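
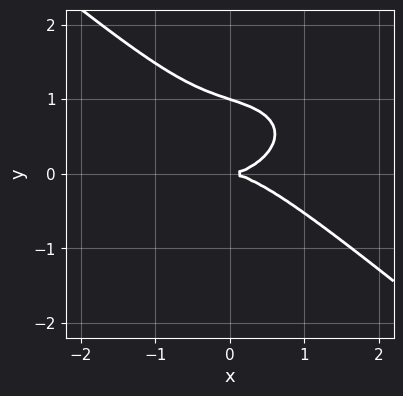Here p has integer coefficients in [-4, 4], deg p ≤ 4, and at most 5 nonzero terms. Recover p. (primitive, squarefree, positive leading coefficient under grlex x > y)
deg p = 3.
Reading off the gridlines: it meets the x-axis at x = 0 (among the integer gridlines); the y-axis gridline crossings are at y ∈ {0, 1}.
Solving for integer coefficients yields p as stated.

x^3 + x*y^2 + 3*y^3 - 3*y^2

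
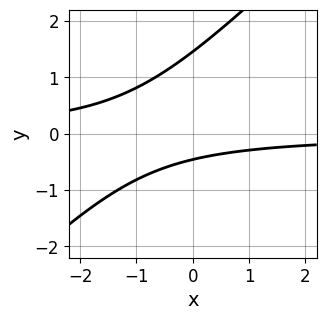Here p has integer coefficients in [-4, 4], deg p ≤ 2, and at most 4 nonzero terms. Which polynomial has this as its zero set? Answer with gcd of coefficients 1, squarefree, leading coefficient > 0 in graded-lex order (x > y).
3*x*y - 3*y^2 + 3*y + 2

First, the degree is 2 — the shape is more complex than any degree-1 curve.
Next, reading off the gridlines: it misses every integer gridline on the x-axis.
Finally, matching integer coefficients to the picture gives p.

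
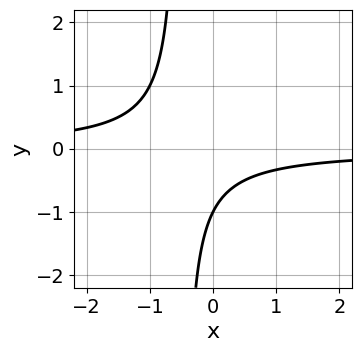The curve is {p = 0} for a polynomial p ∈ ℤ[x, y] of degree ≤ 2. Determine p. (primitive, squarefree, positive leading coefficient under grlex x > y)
(a) The degree is 2 — a generic line meets the curve in up to 2 points.
(b) Against the integer gridlines: it meets the y-axis at y = -1 (among the integer gridlines); no x-intercept at any integer in the box.
(c) Matching integer coefficients to the picture gives p.

2*x*y + y + 1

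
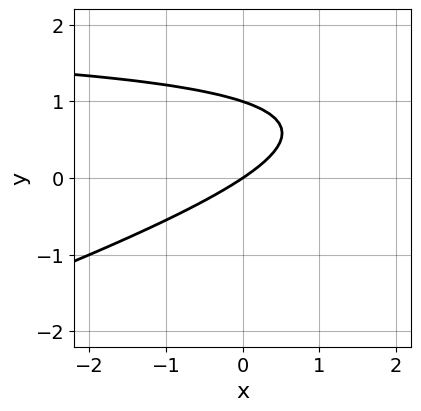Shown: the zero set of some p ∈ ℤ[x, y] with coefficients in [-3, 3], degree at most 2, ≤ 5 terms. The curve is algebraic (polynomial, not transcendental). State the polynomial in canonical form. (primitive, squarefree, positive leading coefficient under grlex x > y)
x*y - 3*y^2 - 2*x + 3*y

1. deg p = 2. No degree-1 curve has this shape.
2. Against the integer gridlines: it meets the x-axis at x = 0 (among the integer gridlines); among the integer gridlines, it crosses the y-axis at y ∈ {0, 1}.
3. Solving for integer coefficients yields p as stated.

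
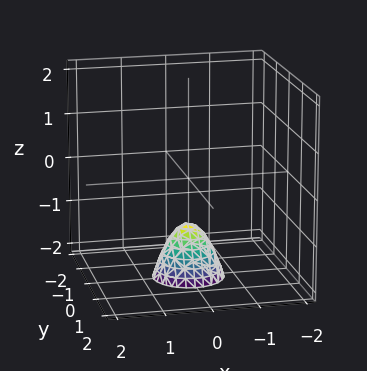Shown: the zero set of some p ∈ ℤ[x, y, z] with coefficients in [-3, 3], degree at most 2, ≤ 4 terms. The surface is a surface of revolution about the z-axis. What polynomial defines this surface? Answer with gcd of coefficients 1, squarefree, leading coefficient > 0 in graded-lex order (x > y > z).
2*x^2 + 2*y^2 + z + 1

(a) The degree is 2 — no degree-1 surface has this shape.
(b) Symmetry: the surface is invariant under rotation about z: p = q(x² + y², z).
(c) Reading off the gridlines: no x-intercept at any integer in the box; it crosses the z-axis at the gridline z = -1; a circular section at z = -2 has radius between 0 and 1.
(d) Fitting integer coefficients to these (and the overall shape) gives p.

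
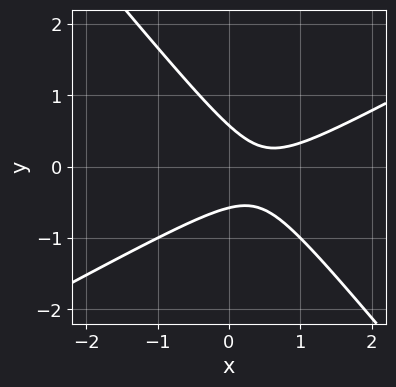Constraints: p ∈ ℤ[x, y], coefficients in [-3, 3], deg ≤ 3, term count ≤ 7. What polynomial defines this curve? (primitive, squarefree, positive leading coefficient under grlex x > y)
2*x^2 - 2*x*y - 3*y^2 - 2*x + 1

deg p = 2. A generic line meets the curve in up to 2 points.
Observable constraints: it misses every integer gridline on the x-axis.
Together with the visible shape, these determine p as stated.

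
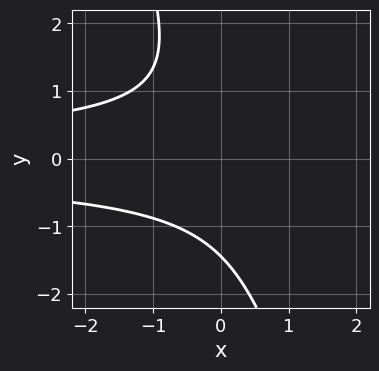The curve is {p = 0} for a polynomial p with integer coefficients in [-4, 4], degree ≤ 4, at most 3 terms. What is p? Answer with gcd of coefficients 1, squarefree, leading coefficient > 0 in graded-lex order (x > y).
3*x*y^2 + y^3 + 3

(a) deg p = 3. No degree-2 curve has this shape.
(b) Reading off the gridlines: the curve avoids every integer x-axis point in the box.
(c) Matching integer coefficients to the picture gives p.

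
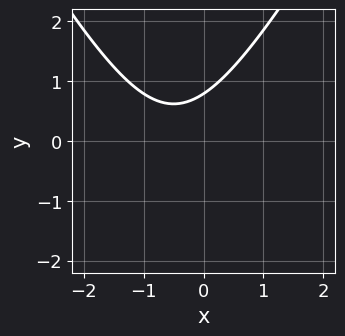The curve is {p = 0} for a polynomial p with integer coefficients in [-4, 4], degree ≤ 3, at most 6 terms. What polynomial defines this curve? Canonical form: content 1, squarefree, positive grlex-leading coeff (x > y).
First, the degree is 2 — no degree-1 curve has this shape.
Next, from the axis intercepts and sections: it misses every integer gridline on the x-axis.
Finally, fitting integer coefficients to these (and the overall shape) gives p.

3*x^2 - y^2 + 3*x - 3*y + 3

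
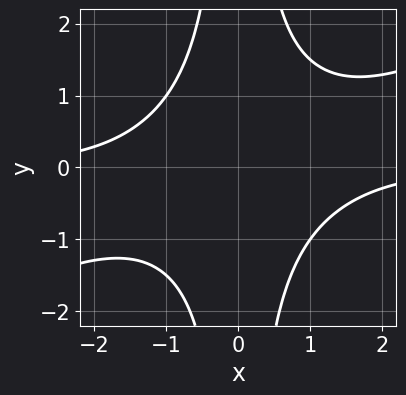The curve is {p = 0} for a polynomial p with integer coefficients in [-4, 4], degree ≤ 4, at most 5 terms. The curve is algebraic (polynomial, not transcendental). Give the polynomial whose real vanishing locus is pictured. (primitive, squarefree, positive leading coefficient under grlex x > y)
x^3*y - 2*x^2*y^2 + 3

1. deg p = 4. No degree-3 curve has this shape.
2. From the visible intercepts: the curve avoids every integer x-axis point in the box; no y-intercept at any integer in the box.
3. Assembling these constraints gives the stated polynomial.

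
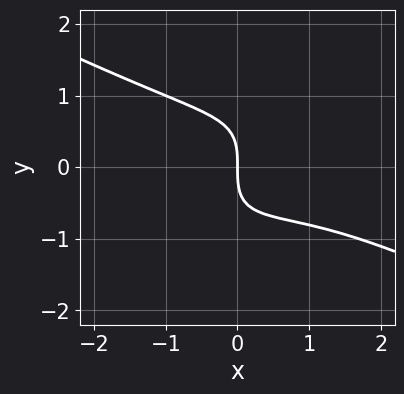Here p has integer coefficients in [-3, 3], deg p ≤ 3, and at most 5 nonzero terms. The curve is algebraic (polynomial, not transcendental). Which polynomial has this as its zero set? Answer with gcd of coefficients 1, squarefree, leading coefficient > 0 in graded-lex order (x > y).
First, degree: the shape is more complex than any degree-2 curve, so deg p = 3.
Next, observable constraints: it meets the y-axis at y = 0 (among the integer gridlines); it meets the x-axis at x = 0 (among the integer gridlines).
Finally, assembling these constraints gives the stated polynomial.

x^3 - 3*x*y^2 + 2*y^3 - x^2 + 3*x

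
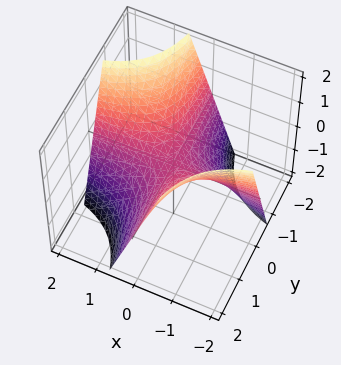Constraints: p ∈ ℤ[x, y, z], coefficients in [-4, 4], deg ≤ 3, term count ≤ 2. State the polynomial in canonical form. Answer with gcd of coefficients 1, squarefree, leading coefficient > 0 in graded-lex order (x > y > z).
3*x*y + 2*z

(a) Degree: a generic line meets the surface in up to 2 points, so deg p = 2.
(b) Observable constraints: the visible x-axis segment lies entirely on the surface; every point of the y-axis in the box is on the surface.
(c) These observations pin down the coefficients.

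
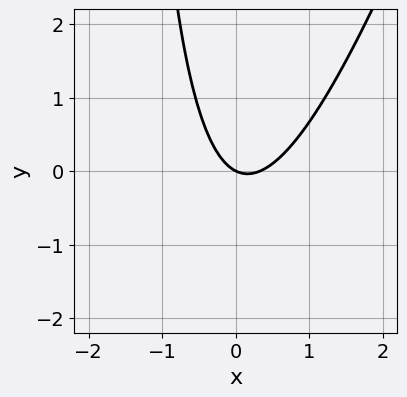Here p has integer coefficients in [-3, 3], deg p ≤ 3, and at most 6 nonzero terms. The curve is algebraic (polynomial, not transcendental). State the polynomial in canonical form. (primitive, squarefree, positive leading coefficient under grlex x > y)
Degree: a generic line meets the curve in up to 2 points, so deg p = 2.
Observable constraints: it meets the y-axis at y = 0 (among the integer gridlines); one x-axis crossing is at x = 0.
These observations pin down the coefficients.

3*x^2 - x*y - x - 2*y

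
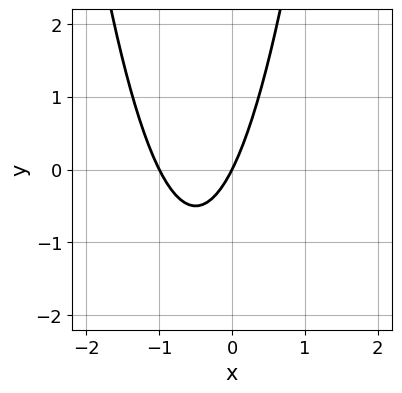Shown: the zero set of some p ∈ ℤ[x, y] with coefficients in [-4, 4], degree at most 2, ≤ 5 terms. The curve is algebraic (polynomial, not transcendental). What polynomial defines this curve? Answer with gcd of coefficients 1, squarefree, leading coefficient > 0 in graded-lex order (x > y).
2*x^2 + 2*x - y

First, the degree is 2 — the shape is more complex than any degree-1 curve.
Next, checking where it meets the axes: among the integer gridlines, it crosses the x-axis at x ∈ {-1, 0}; it crosses the y-axis at the gridline y = 0.
Finally, putting this together gives p.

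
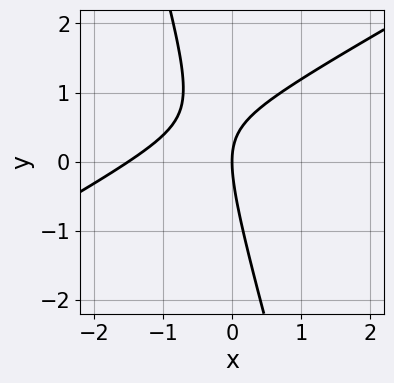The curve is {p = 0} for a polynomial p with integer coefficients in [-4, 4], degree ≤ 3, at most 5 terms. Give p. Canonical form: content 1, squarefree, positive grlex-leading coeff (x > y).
2*x^2 - 3*x*y - y^2 + 3*x

(a) deg p = 2. No degree-1 curve has this shape.
(b) Checking where it meets the axes: one x-axis crossing is at x = 0; it crosses the y-axis at the gridline y = 0.
(c) The integer polynomial consistent with all of this is the stated p.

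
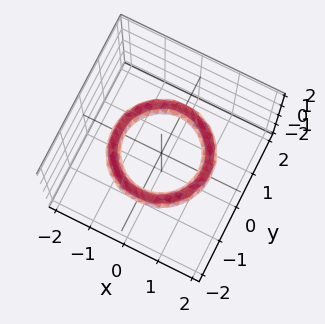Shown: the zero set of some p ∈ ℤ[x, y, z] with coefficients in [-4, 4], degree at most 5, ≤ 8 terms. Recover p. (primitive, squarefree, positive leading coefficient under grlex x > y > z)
(a) deg p = 4.
(b) Symmetries: every cross-section ⟂ z is a circle, so x, y appear only via x² + y².
(c) Reading off the gridlines: the x-axis gridline crossings are at x ∈ {-1, 1}; the surface avoids every integer z-axis point in the box; among the integer gridlines, it crosses the y-axis at y ∈ {-1, 1}; a circular section at z = 0 has radius exactly 1.
(d) Matching integer coefficients to the picture gives p.

x^4 + 2*x^2*y^2 + y^4 - 3*x^2 - 3*y^2 + 3*z^2 + 2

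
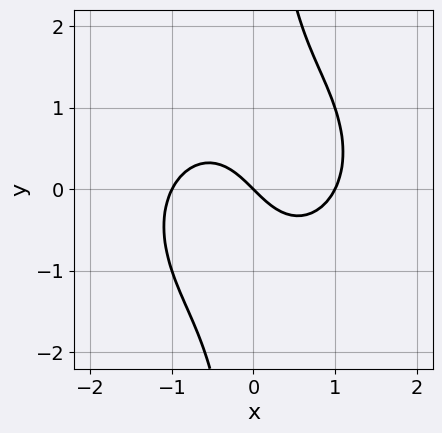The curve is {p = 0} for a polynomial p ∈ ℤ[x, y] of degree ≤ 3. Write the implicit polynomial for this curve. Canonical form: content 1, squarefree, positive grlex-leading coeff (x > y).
The degree is 3 — no degree-2 curve has this shape.
From the axis intercepts and sections: one y-axis crossing is at y = 0; the x-axis gridline crossings are at x ∈ {-1, 0, 1}.
Together with the visible shape, these determine p as stated.

x^3 + x*y^2 - x - y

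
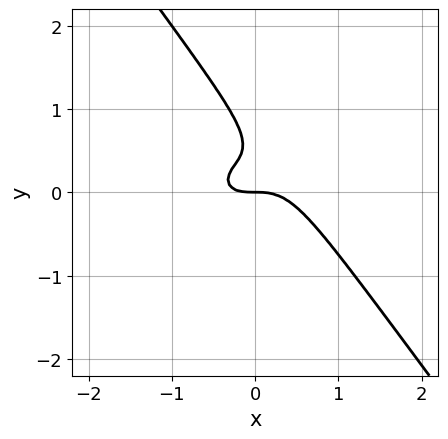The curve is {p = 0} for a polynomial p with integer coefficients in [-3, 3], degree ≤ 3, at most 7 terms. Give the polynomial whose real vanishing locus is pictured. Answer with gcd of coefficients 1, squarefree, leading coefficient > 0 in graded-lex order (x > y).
2*x^3 + 3*x*y^2 + 3*y^3 - 3*y^2 + y

The degree is 3 — the shape is more complex than any degree-2 curve.
Checking where it meets the axes: one x-axis crossing is at x = 0; it crosses the y-axis at the gridline y = 0.
Fitting integer coefficients to these (and the overall shape) gives p.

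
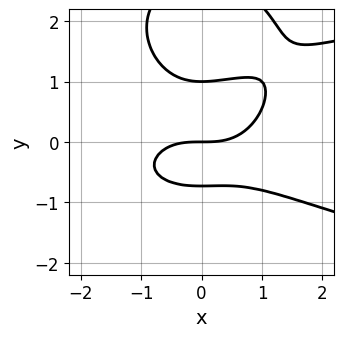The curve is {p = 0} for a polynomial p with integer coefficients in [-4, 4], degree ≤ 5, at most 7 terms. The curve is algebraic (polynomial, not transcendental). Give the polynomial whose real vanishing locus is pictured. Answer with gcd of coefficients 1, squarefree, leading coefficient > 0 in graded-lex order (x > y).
x^2*y^2 + y^4 - x^3 - 3*y^3 + 2*y

First, the degree is 4 — the shape is more complex than any degree-3 curve.
Next, against the integer gridlines: among the integer gridlines, it crosses the y-axis at y ∈ {0, 1}; it crosses the x-axis at the gridline x = 0.
Finally, the integer polynomial consistent with all of this is the stated p.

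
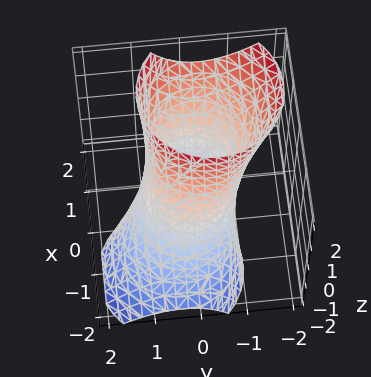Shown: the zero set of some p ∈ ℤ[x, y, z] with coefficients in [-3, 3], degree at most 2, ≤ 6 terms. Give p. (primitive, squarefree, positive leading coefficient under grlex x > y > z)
2*x^2 - 2*x*z + 2*y^2 + y*z - 2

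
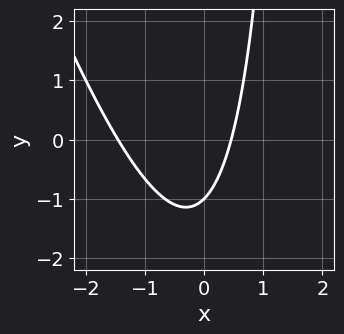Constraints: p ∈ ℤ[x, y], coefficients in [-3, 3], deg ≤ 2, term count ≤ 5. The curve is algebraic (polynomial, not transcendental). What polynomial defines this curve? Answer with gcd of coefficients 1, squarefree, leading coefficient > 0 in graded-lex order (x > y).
The degree is 2 — the shape is more complex than any degree-1 curve.
Reading off the gridlines: it meets the y-axis at y = -1 (among the integer gridlines).
Matching integer coefficients to the picture gives p.

3*x^2 + x*y + 3*x - 2*y - 2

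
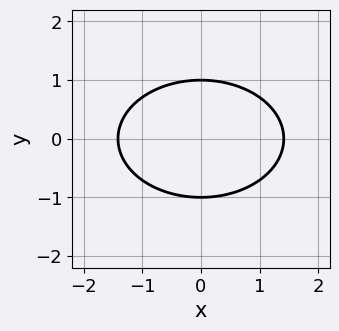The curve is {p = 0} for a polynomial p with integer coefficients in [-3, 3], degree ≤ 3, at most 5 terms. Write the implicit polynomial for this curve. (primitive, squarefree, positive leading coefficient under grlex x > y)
x^2 + 2*y^2 - 2

First, degree: the shape is more complex than any degree-1 curve, so deg p = 2.
Next, symmetries: the y ↦ −y reflection is a symmetry, so y appears only in even powers; the x ↦ −x reflection is a symmetry, so x appears only in even powers.
Next, from the visible intercepts: among the integer gridlines, it crosses the y-axis at y ∈ {-1, 1}.
Finally, solving for integer coefficients yields p as stated.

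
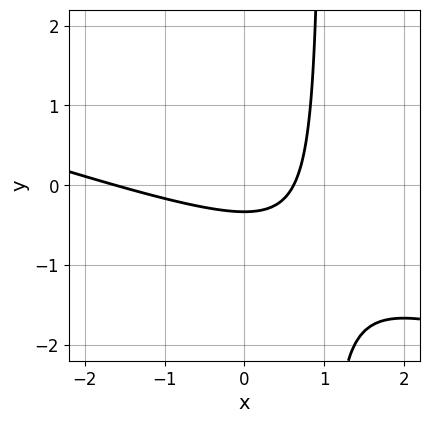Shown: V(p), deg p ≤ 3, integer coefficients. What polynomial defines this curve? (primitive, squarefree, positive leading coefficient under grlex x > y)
1. The degree is 2 — no degree-1 curve has this shape.
2. Solving for integer coefficients yields p as stated.

x^2 + 3*x*y + x - 3*y - 1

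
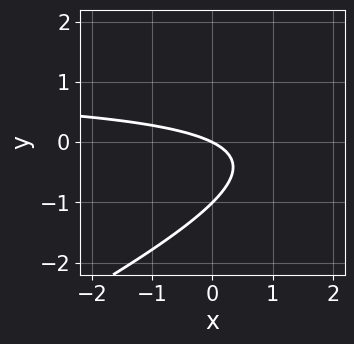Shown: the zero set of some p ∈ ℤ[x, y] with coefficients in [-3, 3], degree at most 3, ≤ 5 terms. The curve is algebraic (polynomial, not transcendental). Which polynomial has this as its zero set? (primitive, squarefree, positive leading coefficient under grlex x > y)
x*y - 2*y^2 - x - 2*y

1. Degree: the shape is more complex than any degree-1 curve, so deg p = 2.
2. Checking where it meets the axes: it crosses the x-axis at the gridline x = 0; among the integer gridlines, it crosses the y-axis at y ∈ {-1, 0}.
3. Together with the visible shape, these determine p as stated.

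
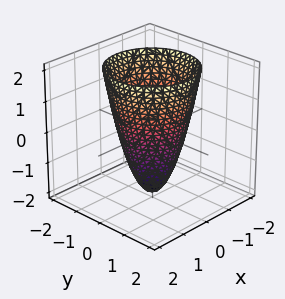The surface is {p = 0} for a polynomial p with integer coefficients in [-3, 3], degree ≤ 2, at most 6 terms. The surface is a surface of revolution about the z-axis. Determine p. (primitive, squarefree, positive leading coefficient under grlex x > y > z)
1. The degree is 2 — a generic line meets the surface in up to 2 points.
2. Symmetries: rotational symmetry about the z-axis ⇒ p depends on x, y only through x² + y².
3. Against the integer gridlines: a circular section at z = 1 has radius between 1 and 2; one z-axis crossing is at z = -2; the y-axis gridline crossings are at y ∈ {-1, 1}; among the integer gridlines, it crosses the x-axis at x ∈ {-1, 1}.
4. Solving for integer coefficients yields p as stated.

2*x^2 + 2*y^2 - z - 2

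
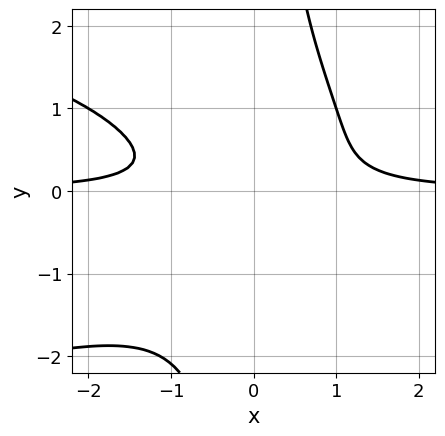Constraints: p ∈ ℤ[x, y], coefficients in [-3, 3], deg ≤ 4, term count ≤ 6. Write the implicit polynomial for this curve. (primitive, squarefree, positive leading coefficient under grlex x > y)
First, deg p = 4. The shape is more complex than any degree-3 curve.
Next, from the axis intercepts and sections: the curve avoids every integer x-axis point in the box; the curve avoids every integer y-axis point in the box.
Finally, together with the visible shape, these determine p as stated.

2*x*y^3 + 2*x^2*y - 3*y^2 - 1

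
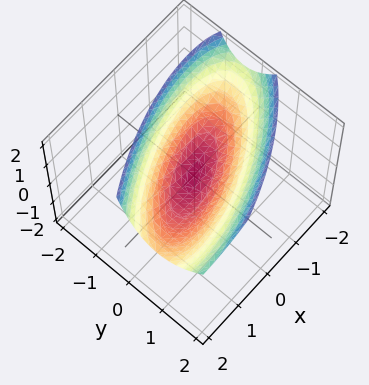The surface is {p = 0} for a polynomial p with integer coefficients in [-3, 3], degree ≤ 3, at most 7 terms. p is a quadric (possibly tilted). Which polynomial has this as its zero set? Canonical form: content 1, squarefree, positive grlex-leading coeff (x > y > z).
x^2 - 2*x*y + 3*y^2 - y*z - 3*z

First, the degree is 2 — the shape is more complex than any degree-1 surface.
Then, observable constraints: it crosses the x-axis at the gridline x = 0; it crosses the y-axis at the gridline y = 0; it crosses the z-axis at the gridline z = 0.
Finally, these observations pin down the coefficients.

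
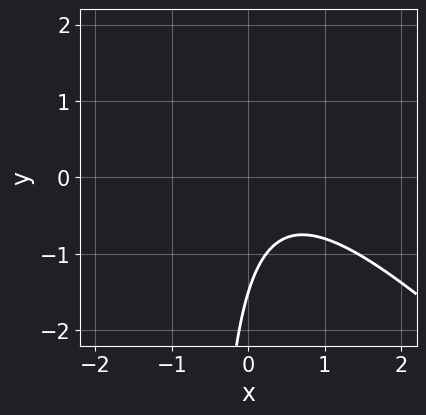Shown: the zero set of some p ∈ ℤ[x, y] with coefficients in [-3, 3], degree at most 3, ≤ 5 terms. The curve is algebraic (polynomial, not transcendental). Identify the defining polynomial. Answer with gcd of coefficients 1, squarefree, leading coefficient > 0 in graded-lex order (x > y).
3*x^2 + 3*x*y - 2*x + 2*y + 3

1. deg p = 2.
2. From the axis intercepts and sections: it misses every integer gridline on the x-axis.
3. Fitting integer coefficients to these (and the overall shape) gives p.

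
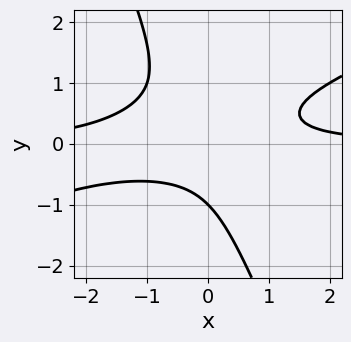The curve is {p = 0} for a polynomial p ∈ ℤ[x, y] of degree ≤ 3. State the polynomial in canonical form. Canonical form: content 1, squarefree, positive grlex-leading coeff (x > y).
First, the degree is 3 — a generic line meets the curve in up to 3 points.
Next, checking where it meets the axes: no x-intercept at any integer in the box; it meets the y-axis at y = -1 (among the integer gridlines).
Finally, fitting integer coefficients to these (and the overall shape) gives p.

x^2*y - 2*x*y^2 - y^3 + x*y - 1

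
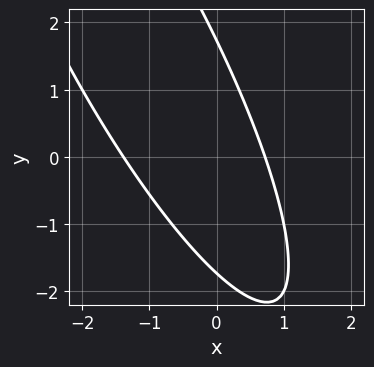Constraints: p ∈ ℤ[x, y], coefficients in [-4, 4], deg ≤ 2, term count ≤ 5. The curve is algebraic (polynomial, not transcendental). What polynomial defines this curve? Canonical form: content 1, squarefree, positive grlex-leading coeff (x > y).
3*x^2 + 3*x*y + y^2 + 2*x - 3

1. deg p = 2. The shape is more complex than any degree-1 curve.
2. Putting this together gives p.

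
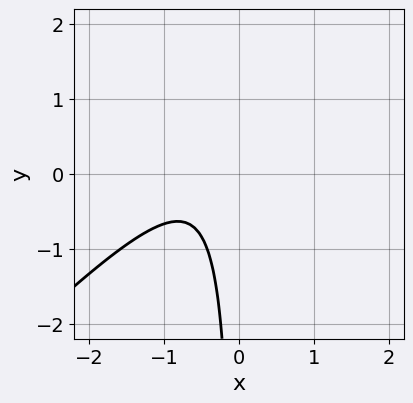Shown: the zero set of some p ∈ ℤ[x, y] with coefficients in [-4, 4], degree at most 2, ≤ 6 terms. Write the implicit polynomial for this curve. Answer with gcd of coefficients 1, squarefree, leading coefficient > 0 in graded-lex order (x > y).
3*x^2 - 3*x*y + 3*x + 2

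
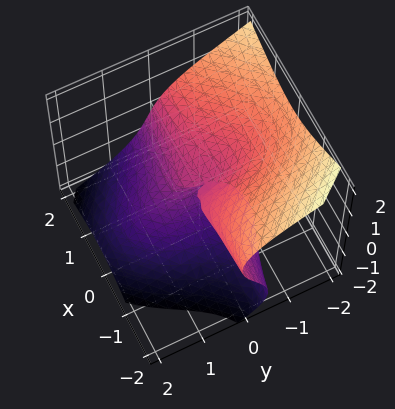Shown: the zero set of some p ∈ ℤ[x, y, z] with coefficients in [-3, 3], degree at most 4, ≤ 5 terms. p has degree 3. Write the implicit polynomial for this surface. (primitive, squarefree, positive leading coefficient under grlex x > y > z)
1. The degree is 3 — no degree-2 surface has this shape.
2. From the axis intercepts and sections: every point of the x-axis in the box is on the surface; it crosses the y-axis at the gridline y = 0; among the integer gridlines, it crosses the z-axis at z ∈ {-1, 0}.
3. Assembling these constraints gives the stated polynomial.

3*x^2*y + y^3 + 3*z^3 + 3*x*z + 3*z^2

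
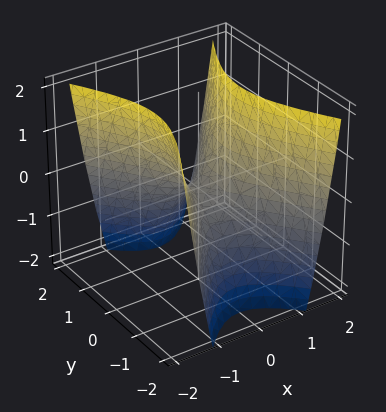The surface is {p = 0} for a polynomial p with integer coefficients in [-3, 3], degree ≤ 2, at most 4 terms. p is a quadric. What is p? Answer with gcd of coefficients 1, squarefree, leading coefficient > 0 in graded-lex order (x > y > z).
2*x^2 - y^2 - z

(a) The degree is 2 — a saddle surface; a quadric.
(b) Symmetries: the y ↦ −y reflection is a symmetry, so y appears only in even powers; the x ↦ −x reflection is a symmetry, so x appears only in even powers.
(c) From the axis intercepts and sections: it crosses the x-axis at the gridline x = 0; it crosses the z-axis at the gridline z = 0.
(d) Fitting integer coefficients to these (and the overall shape) gives p.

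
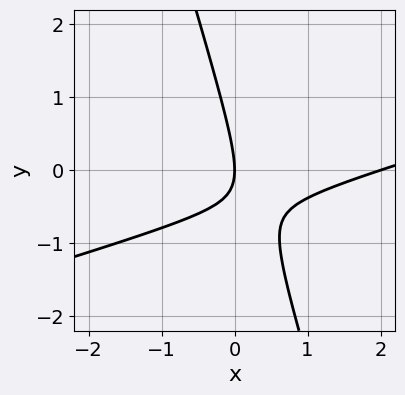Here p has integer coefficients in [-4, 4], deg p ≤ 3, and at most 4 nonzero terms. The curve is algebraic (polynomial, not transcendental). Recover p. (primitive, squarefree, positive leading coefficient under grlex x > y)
1. deg p = 2. No degree-1 curve has this shape.
2. From the visible intercepts: it crosses the y-axis at the gridline y = 0; the x-axis gridline crossings are at x ∈ {0, 2}.
3. Putting this together gives p.

x^2 - 3*x*y - y^2 - 2*x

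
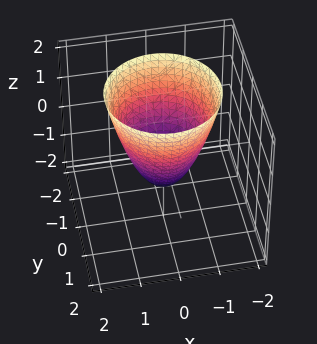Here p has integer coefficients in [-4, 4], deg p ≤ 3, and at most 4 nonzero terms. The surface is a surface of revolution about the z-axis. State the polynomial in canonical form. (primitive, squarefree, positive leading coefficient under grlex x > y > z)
3*x^2 + 3*y^2 - 2*z - 2

The degree is 2 — the shape is more complex than any degree-1 surface.
Symmetries: the surface is invariant under rotation about z: p = q(x² + y², z).
Checking where it meets the axes: it crosses the z-axis at the gridline z = -1; a circular section at z = 1 has radius between 1 and 2.
The integer polynomial consistent with all of this is the stated p.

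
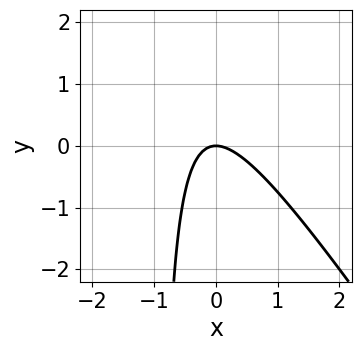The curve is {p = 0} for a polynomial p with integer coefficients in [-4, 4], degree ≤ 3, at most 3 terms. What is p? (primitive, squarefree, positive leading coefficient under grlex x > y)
3*x^2 + 2*x*y + 2*y

First, the degree is 2 — a generic line meets the curve in up to 2 points.
Next, observable constraints: one y-axis crossing is at y = 0; one x-axis crossing is at x = 0.
Finally, matching integer coefficients to the picture gives p.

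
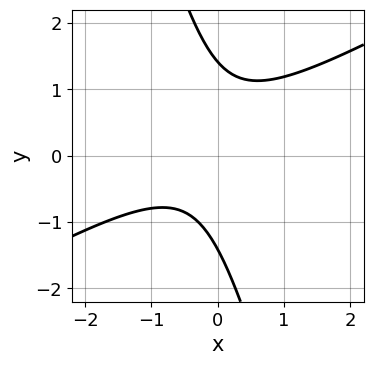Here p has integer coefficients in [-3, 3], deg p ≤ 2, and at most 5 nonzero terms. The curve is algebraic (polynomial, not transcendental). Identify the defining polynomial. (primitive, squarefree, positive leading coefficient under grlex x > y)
Degree: the shape is more complex than any degree-1 curve, so deg p = 2.
Observable constraints: it misses every integer gridline on the x-axis.
Assembling these constraints gives the stated polynomial.

2*x^2 - 3*x*y - y^2 + x + 2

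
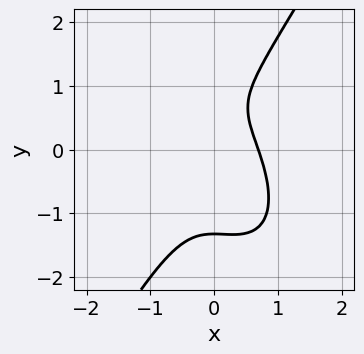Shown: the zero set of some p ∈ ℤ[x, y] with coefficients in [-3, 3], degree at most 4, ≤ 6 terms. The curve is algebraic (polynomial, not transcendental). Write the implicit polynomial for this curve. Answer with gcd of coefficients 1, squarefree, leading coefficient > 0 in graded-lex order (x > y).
3*x^3 + x^2*y - y^3 + y - 1

(a) The degree is 3 — a generic line meets the curve in up to 3 points.
(b) The integer polynomial consistent with all of this is the stated p.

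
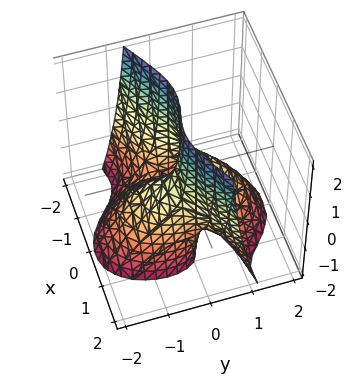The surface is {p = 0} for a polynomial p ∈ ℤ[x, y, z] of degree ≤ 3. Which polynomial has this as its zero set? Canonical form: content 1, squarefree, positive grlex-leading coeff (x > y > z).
First, deg p = 3. No degree-2 surface has this shape.
Next, from the axis intercepts and sections: it meets the y-axis at y = 0 (among the integer gridlines); the visible z-axis segment lies entirely on the surface; among the integer gridlines, it crosses the x-axis at x ∈ {-1, 0, 1}.
Finally, assembling these constraints gives the stated polynomial.

x^3 - 2*x^2*y - y^3 - 2*y*z - x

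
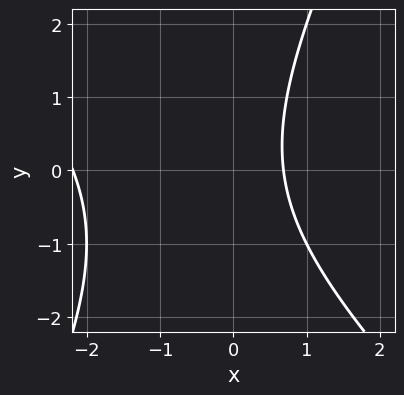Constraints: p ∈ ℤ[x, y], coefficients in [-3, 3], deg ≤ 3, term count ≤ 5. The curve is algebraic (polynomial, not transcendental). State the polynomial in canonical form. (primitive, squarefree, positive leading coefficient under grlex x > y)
1. The degree is 2 — no degree-1 curve has this shape.
2. Reading off the gridlines: it misses every integer gridline on the y-axis.
3. Solving for integer coefficients yields p as stated.

2*x^2 + x*y - y^2 + 3*x - 3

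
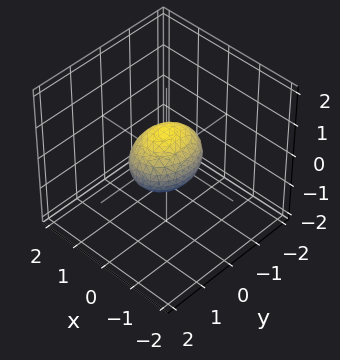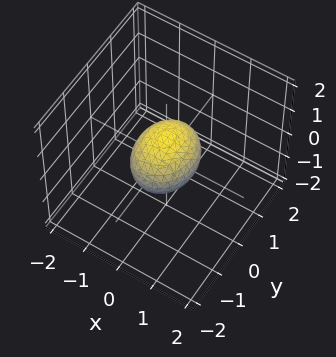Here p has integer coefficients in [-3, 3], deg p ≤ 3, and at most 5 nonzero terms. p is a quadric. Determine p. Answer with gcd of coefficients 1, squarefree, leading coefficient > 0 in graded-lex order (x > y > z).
3*x^2 + 2*y^2 + 3*z^2 - 2

First, the degree is 2 — bounded and convex; a quadric.
Next, symmetries: the y ↦ −y reflection is a symmetry, so y appears only in even powers; it's symmetric under z → −z, forcing even powers of z; the x ↦ −x reflection is a symmetry, so x appears only in even powers.
Next, from the visible intercepts: among the integer gridlines, it crosses the y-axis at y ∈ {-1, 1}.
Finally, putting this together gives p.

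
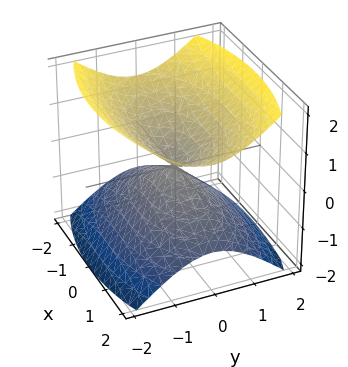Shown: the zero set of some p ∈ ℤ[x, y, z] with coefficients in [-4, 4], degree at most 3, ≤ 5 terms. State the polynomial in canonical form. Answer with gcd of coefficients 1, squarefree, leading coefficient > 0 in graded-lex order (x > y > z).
x^2 + 3*y^2 - 3*z^2

First, there are 2 components.
Then, the degree is 2 — a double cone through the origin; a quadric.
Then, symmetries: mirror symmetry z ↦ −z ⇒ only even powers of z; mirror symmetry x ↦ −x ⇒ only even powers of x; mirror symmetry y ↦ −y ⇒ only even powers of y.
Next, from the visible intercepts: it crosses the y-axis at the gridline y = 0; one x-axis crossing is at x = 0; one z-axis crossing is at z = 0.
Finally, fitting integer coefficients to these (and the overall shape) gives p.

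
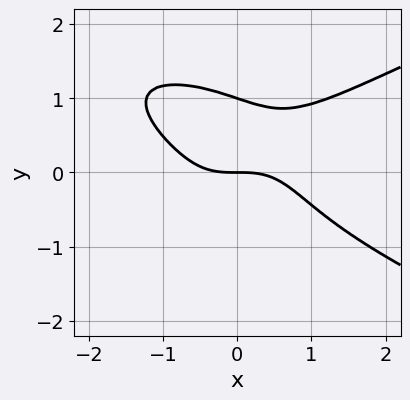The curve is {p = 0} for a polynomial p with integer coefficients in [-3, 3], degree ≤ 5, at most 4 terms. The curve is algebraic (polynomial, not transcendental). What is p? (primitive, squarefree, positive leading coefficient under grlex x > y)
3*y^4 - 2*x^3 + 3*x*y^2 - 3*y

(a) Degree: no degree-3 curve has this shape, so deg p = 4.
(b) Against the integer gridlines: one x-axis crossing is at x = 0; the y-axis gridline crossings are at y ∈ {0, 1}.
(c) These observations pin down the coefficients.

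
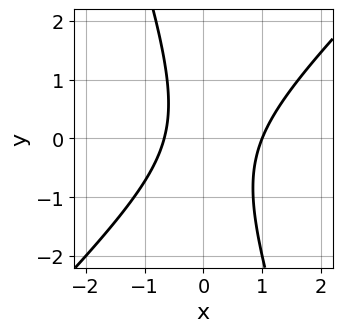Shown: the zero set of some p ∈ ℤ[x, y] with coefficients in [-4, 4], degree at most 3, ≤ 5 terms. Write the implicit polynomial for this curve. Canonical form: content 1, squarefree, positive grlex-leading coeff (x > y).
First, deg p = 2. The shape is more complex than any degree-1 curve.
Then, checking where it meets the axes: it crosses the x-axis at the gridline x = 1; no y-intercept at any integer in the box.
Finally, together with the visible shape, these determine p as stated.

3*x^2 - 2*x*y - y^2 - x - 2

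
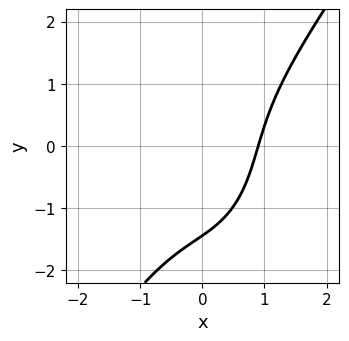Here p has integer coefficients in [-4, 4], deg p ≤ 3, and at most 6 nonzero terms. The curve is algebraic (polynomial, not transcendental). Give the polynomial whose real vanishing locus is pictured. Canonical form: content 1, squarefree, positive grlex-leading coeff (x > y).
3*x^3 - y^3 + x^2 - 3*x*y - 3

First, the degree is 3 — the shape is more complex than any degree-2 curve.
Finally, putting this together gives p.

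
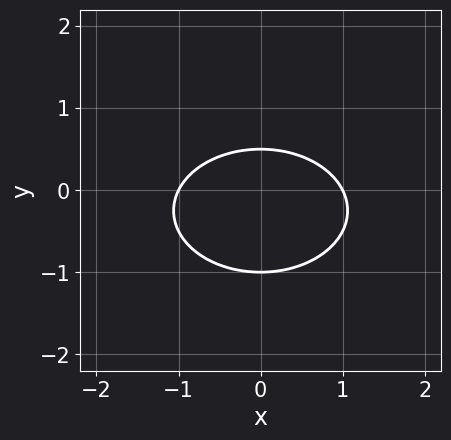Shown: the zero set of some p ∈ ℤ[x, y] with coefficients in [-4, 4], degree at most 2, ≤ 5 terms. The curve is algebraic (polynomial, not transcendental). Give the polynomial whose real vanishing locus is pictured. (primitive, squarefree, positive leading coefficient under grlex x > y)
1. The degree is 2 — a generic line meets the curve in up to 2 points.
2. Symmetries: it's symmetric under x → −x, forcing even powers of x.
3. From the axis intercepts and sections: one y-axis crossing is at y = -1; the x-axis gridline crossings are at x ∈ {-1, 1}.
4. Matching integer coefficients to the picture gives p.

x^2 + 2*y^2 + y - 1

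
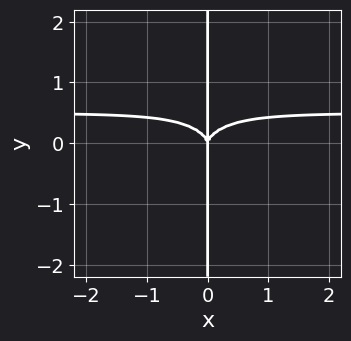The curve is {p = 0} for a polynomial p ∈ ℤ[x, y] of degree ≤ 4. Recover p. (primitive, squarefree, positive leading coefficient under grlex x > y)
First, deg p = 4.
Next, reading off the gridlines: one x-axis crossing is at x = 0; the visible y-axis segment lies entirely on the curve.
Finally, solving for integer coefficients yields p as stated.

2*x^3*y + 2*x*y^3 - x^3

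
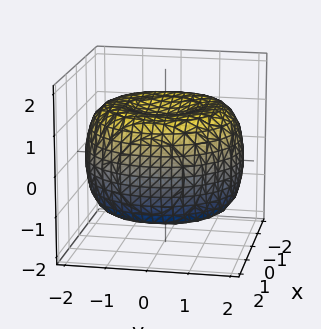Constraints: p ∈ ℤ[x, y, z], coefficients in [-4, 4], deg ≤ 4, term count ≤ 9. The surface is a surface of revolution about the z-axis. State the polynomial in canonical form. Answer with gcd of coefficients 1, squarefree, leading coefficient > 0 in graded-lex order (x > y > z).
x^4 + 2*x^2*y^2 + y^4 - 3*x^2 - 3*y^2 + 3*z^2 - 3

deg p = 4. The shape is more complex than any degree-3 surface.
Symmetries: rotational symmetry about the z-axis ⇒ p depends on x, y only through x² + y².
From the visible intercepts: a circular section at z = -1 has radius between 1 and 2; among the integer gridlines, it crosses the z-axis at z ∈ {-1, 1}.
Solving for integer coefficients yields p as stated.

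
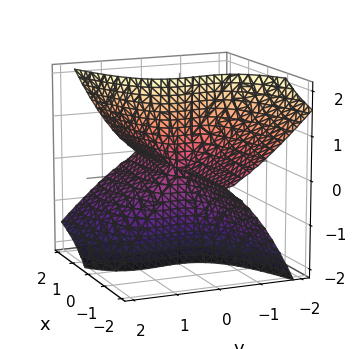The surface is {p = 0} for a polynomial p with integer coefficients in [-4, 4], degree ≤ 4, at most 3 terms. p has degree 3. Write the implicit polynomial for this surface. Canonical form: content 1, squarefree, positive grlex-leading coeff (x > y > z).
3*x*z^2 - 3*y^3 - 2*y^2*z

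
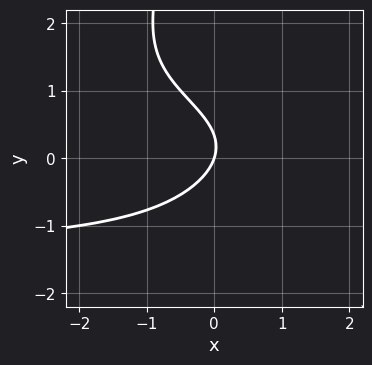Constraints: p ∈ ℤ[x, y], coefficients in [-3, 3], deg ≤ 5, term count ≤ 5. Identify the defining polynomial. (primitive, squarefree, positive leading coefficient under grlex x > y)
1. deg p = 4.
2. Against the integer gridlines: it crosses the x-axis at the gridline x = 0; one y-axis crossing is at y = 0.
3. Matching integer coefficients to the picture gives p.

x*y^3 + 3*y^2 + 3*x - y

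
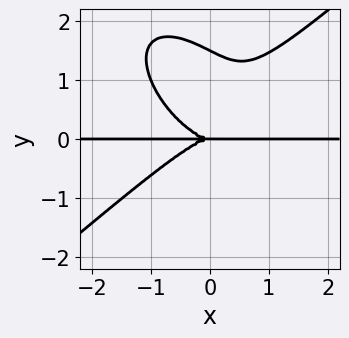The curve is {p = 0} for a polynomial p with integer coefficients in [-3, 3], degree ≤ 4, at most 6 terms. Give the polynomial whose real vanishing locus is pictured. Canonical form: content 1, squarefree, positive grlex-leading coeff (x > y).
(a) The degree is 4 — no degree-3 curve has this shape.
(b) From the visible intercepts: the visible x-axis segment lies entirely on the curve; it meets the y-axis at y = 0 (among the integer gridlines).
(c) Matching integer coefficients to the picture gives p.

2*x^3*y - x*y^3 - 2*y^4 + 3*y^3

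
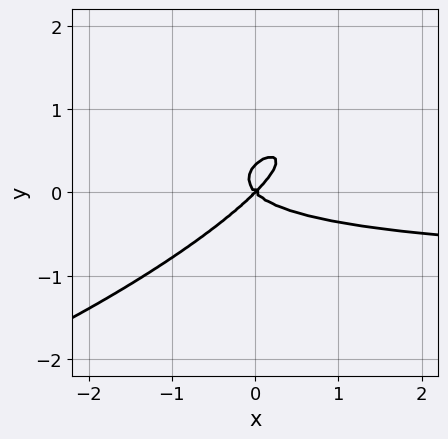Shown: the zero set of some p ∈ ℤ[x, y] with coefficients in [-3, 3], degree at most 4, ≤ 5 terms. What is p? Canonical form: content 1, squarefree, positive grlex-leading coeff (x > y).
x^2*y - 3*x*y^2 + 3*y^3 + x^2 - y^2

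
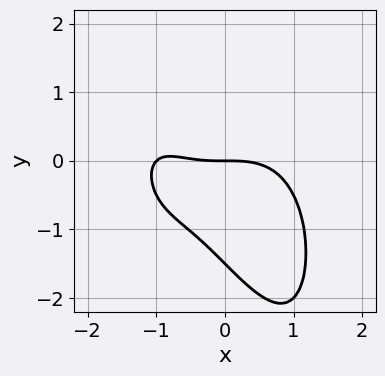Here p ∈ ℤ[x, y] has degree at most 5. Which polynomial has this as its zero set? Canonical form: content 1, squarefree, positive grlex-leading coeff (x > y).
1. Degree: no degree-3 curve has this shape, so deg p = 4.
2. Checking where it meets the axes: the x-axis gridline crossings are at x ∈ {-1, 0}; it meets the y-axis at y = 0 (among the integer gridlines).
3. Putting this together gives p.

x^4 + x^3 + 2*x*y + 2*y^2 + 3*y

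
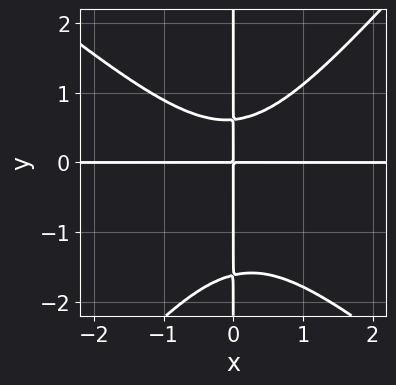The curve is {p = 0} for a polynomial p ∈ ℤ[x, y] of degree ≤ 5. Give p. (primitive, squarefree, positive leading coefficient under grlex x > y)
(a) The degree is 4 — the shape is more complex than any degree-3 curve.
(b) From the visible intercepts: every point of the y-axis in the box is on the curve; the visible x-axis segment lies entirely on the curve.
(c) Matching integer coefficients to the picture gives p.

3*x^3*y + x^2*y^2 - 3*x*y^3 - 3*x*y^2 + 3*x*y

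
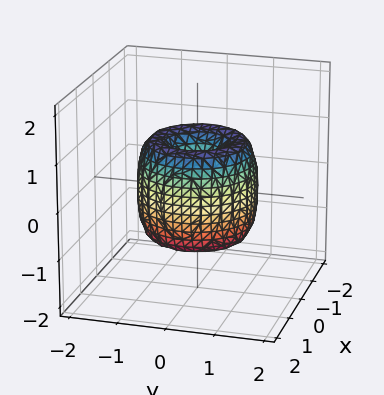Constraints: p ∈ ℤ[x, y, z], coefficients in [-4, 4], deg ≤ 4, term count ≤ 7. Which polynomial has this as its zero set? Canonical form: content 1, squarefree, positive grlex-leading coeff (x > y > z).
deg p = 4. No degree-3 surface has this shape.
Symmetries: every cross-section ⟂ z is a circle, so x, y appear only via x² + y².
Observable constraints: a circular section at z = 1 has radius between 0 and 1; it crosses the y-axis at the gridline y = 0; one z-axis crossing is at z = 0; one x-axis crossing is at x = 0.
Matching integer coefficients to the picture gives p.

2*x^4 + 4*x^2*y^2 + 2*y^4 - 3*x^2 - 3*y^2 + z^2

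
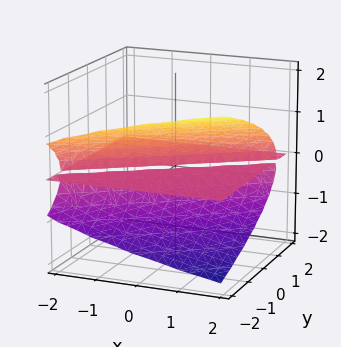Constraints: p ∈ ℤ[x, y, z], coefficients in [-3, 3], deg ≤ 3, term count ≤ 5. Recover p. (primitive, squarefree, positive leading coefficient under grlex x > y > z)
First, there are 2 components. Treating them together as one polynomial.
Next, the degree is 3 — the shape is more complex than any degree-2 surface.
Then, reading off the gridlines: every point of the y-axis in the box is on the surface; the visible x-axis segment lies entirely on the surface.
Finally, together with the visible shape, these determine p as stated.

3*z^3 - 2*x*z + 3*y*z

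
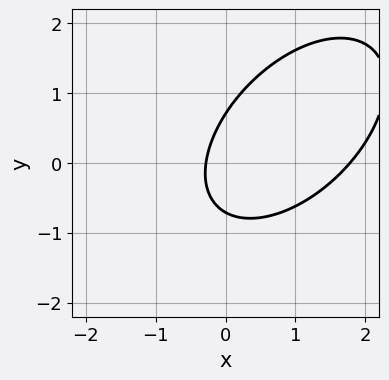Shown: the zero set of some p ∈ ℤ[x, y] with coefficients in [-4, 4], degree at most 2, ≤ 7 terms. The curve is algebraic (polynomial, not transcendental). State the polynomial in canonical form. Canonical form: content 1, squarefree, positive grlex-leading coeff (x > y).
2*x^2 - 2*x*y + 2*y^2 - 3*x - 1

(a) deg p = 2.
(b) The integer polynomial consistent with all of this is the stated p.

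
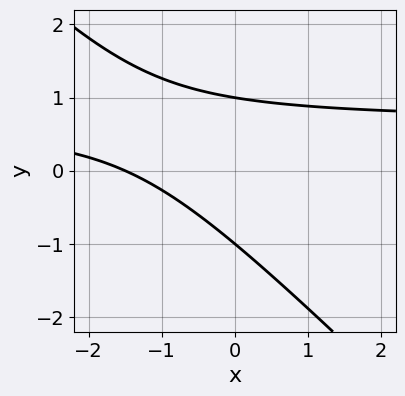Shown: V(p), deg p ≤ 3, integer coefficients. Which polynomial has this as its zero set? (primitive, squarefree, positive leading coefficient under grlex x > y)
1. deg p = 2. No degree-1 curve has this shape.
2. Reading off the gridlines: among the integer gridlines, it crosses the y-axis at y ∈ {-1, 1}.
3. The integer polynomial consistent with all of this is the stated p.

3*x*y + 3*y^2 - 2*x - 3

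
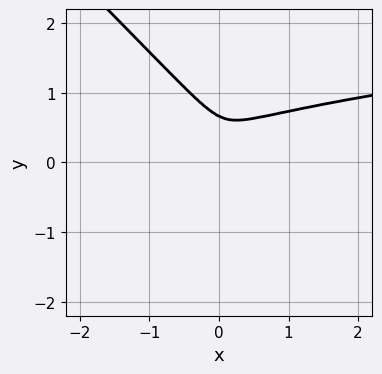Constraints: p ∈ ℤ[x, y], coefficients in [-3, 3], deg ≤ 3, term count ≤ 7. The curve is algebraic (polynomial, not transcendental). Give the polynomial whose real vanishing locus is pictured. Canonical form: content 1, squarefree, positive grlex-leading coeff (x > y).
1. Degree: no degree-2 curve has this shape, so deg p = 3.
2. Putting this together gives p.

3*x*y^2 + 3*y^3 - x^2 - x*y - 2*y^2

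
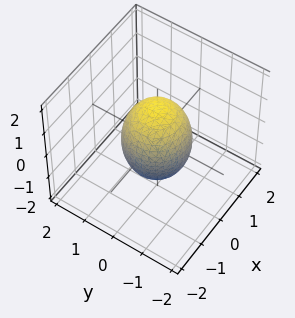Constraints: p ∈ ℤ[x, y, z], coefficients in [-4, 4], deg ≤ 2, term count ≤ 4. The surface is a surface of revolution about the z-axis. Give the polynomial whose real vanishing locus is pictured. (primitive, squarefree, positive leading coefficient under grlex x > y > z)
1. The degree is 2 — the shape is more complex than any degree-1 surface.
2. Symmetry: every cross-section ⟂ z is a circle, so x, y appear only via x² + y².
3. From the axis intercepts and sections: among the integer gridlines, it crosses the x-axis at x ∈ {-1, 1}; a circular section at z = 0 has radius exactly 1; among the integer gridlines, it crosses the y-axis at y ∈ {-1, 1}.
4. Together with the visible shape, these determine p as stated.

2*x^2 + 2*y^2 + z^2 - 2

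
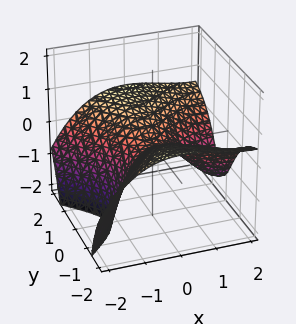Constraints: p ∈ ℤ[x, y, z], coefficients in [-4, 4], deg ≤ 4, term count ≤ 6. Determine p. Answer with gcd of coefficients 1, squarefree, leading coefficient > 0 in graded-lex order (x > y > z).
1. The degree is 3 — the shape is more complex than any degree-2 surface.
2. Checking where it meets the axes: it meets the z-axis at z = 0 (among the integer gridlines); it meets the x-axis at x = 0 (among the integer gridlines); it crosses the y-axis at the gridline y = 0.
3. Solving for integer coefficients yields p as stated.

x^3 - 3*y^2*z - 3*x^2 + 3*y^2 - 3*z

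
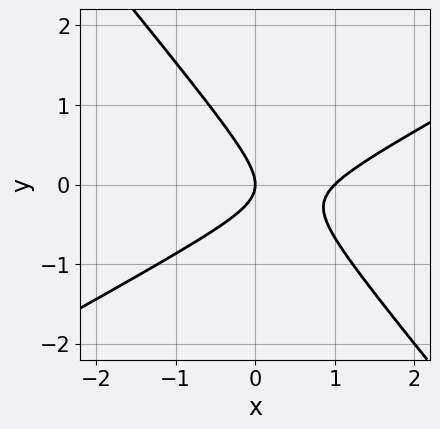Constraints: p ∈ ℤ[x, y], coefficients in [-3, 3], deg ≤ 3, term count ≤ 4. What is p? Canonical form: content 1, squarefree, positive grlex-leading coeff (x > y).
2*x^2 - 2*x*y - 3*y^2 - 2*x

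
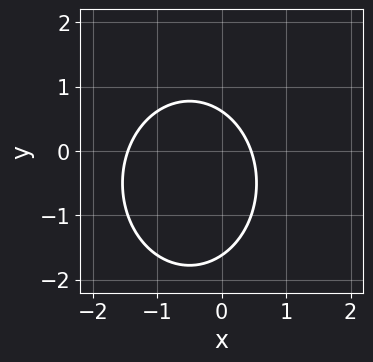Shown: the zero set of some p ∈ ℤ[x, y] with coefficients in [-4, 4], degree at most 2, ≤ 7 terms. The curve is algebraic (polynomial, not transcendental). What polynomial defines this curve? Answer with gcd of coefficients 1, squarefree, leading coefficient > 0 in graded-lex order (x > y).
3*x^2 + 2*y^2 + 3*x + 2*y - 2

Degree: a generic line meets the curve in up to 2 points, so deg p = 2.
The integer polynomial consistent with all of this is the stated p.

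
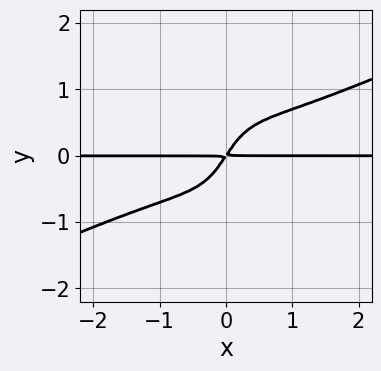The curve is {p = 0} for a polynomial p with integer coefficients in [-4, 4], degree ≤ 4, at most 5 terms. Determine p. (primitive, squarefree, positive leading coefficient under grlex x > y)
The degree is 4 — the shape is more complex than any degree-3 curve.
Observable constraints: every point of the x-axis in the box is on the curve.
Solving for integer coefficients yields p as stated.

2*x^3*y - 3*x^2*y^2 - 3*x*y^3 + 3*x*y - 2*y^2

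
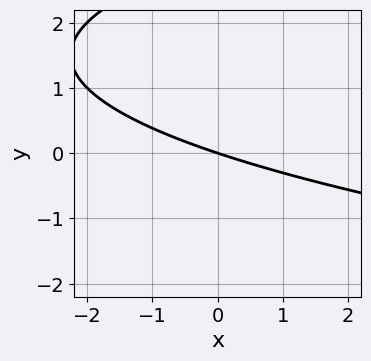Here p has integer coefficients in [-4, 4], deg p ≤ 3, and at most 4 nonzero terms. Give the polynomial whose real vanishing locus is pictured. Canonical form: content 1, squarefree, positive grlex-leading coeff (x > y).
y^2 - x - 3*y

First, deg p = 2. A generic line meets the curve in up to 2 points.
Then, from the axis intercepts and sections: one x-axis crossing is at x = 0; it meets the y-axis at y = 0 (among the integer gridlines).
Finally, these observations pin down the coefficients.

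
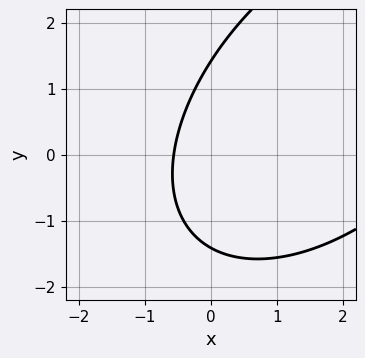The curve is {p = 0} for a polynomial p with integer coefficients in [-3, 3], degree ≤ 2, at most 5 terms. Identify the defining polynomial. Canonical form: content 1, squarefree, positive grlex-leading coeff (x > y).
(a) deg p = 2.
(b) Putting this together gives p.

x^2 - x*y + y^2 - 3*x - 2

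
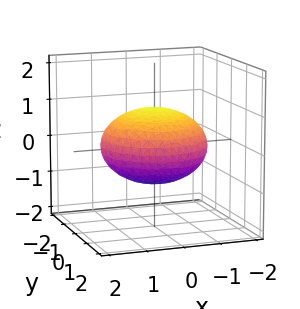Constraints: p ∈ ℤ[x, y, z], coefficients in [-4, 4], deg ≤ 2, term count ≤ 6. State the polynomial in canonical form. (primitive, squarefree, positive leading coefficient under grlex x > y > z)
x^2 + y^2 + 2*z^2 - 2

The degree is 2 — bounded and convex; a quadric.
Symmetry: the surface is invariant under rotation about z: p = q(x² + y², z); the z ↦ −z reflection is a symmetry, so z appears only in even powers.
Checking where it meets the axes: a circular section at z = 0 has radius between 1 and 2; the z-axis gridline crossings are at z ∈ {-1, 1}.
Assembling these constraints gives the stated polynomial.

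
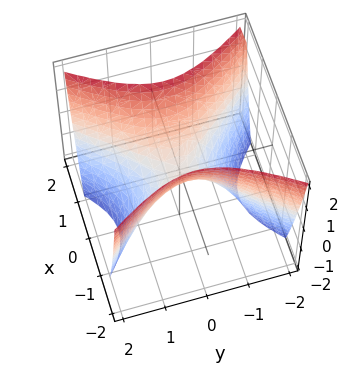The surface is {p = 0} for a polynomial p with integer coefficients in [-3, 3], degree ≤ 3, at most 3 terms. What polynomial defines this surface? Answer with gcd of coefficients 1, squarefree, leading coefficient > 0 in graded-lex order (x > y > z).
3*x^2 - 2*y^2 - 2*z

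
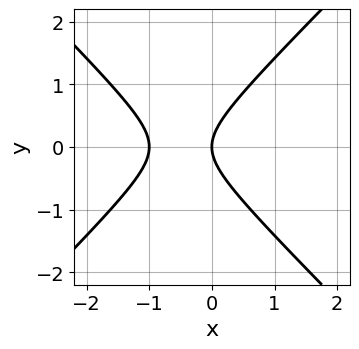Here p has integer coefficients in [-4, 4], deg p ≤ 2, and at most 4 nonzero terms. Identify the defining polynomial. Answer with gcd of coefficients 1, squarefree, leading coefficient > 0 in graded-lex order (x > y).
(a) Degree: no degree-1 curve has this shape, so deg p = 2.
(b) Symmetries: mirror symmetry y ↦ −y ⇒ only even powers of y.
(c) From the visible intercepts: among the integer gridlines, it crosses the x-axis at x ∈ {-1, 0}; it meets the y-axis at y = 0 (among the integer gridlines).
(d) Together with the visible shape, these determine p as stated.

x^2 - y^2 + x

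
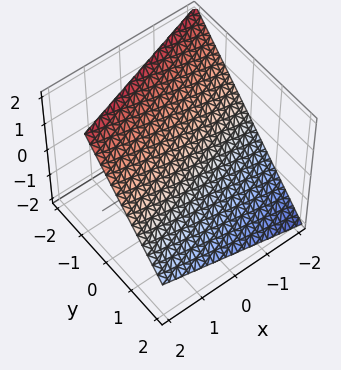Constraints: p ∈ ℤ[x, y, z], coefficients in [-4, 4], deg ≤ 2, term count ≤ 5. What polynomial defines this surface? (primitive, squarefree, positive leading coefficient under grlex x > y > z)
deg p = 1. The surface is flat (a plane).
Against the integer gridlines: it meets the x-axis at x = -2 (among the integer gridlines).
Putting this together gives p.

x - 3*y - 3*z + 2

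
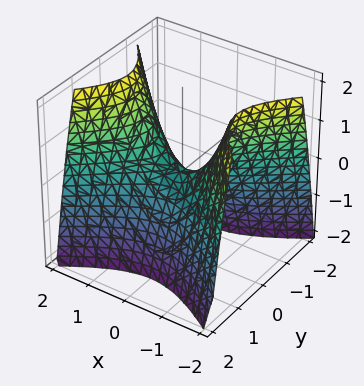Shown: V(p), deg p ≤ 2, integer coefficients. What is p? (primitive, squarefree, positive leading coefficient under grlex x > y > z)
2*x^2 - 3*y^2 - 2*z

First, deg p = 2. A hyperbolic paraboloid; a quadric.
Next, symmetries: it's symmetric under x → −x, forcing even powers of x; mirror symmetry y ↦ −y ⇒ only even powers of y.
Next, from the visible intercepts: it meets the z-axis at z = 0 (among the integer gridlines); one y-axis crossing is at y = 0; one x-axis crossing is at x = 0.
Finally, solving for integer coefficients yields p as stated.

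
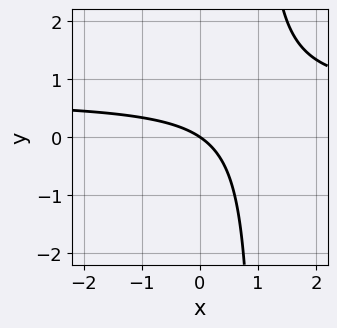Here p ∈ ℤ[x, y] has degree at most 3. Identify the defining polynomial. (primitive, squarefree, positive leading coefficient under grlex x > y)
3*x*y - 2*x - 3*y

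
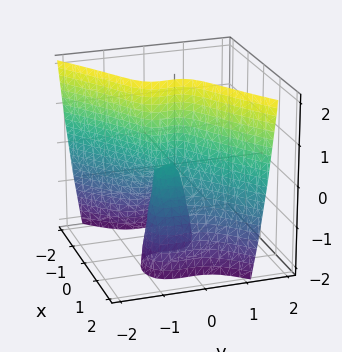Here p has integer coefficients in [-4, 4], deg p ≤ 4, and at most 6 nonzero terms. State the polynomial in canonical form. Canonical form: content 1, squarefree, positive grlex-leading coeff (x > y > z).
1. The degree is 3 — the shape is more complex than any degree-2 surface.
2. From the axis intercepts and sections: it meets the y-axis at y = 0 (among the integer gridlines); every point of the z-axis in the box is on the surface; one x-axis crossing is at x = 0.
3. Putting this together gives p.

x^3 - 2*y^3 + x*z - y^2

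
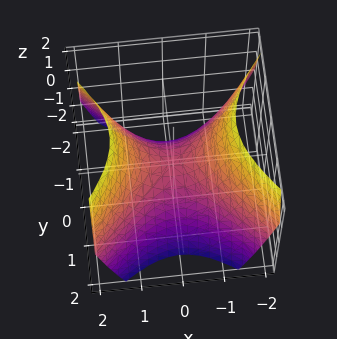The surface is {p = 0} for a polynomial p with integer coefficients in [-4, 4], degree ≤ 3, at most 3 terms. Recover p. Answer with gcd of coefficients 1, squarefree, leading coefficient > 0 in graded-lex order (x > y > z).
First, deg p = 2. A saddle surface; a quadric.
Then, symmetries: the y ↦ −y reflection is a symmetry, so y appears only in even powers; mirror symmetry x ↦ −x ⇒ only even powers of x.
Next, checking where it meets the axes: one x-axis crossing is at x = 0; it crosses the z-axis at the gridline z = 0; it crosses the y-axis at the gridline y = 0.
Finally, together with the visible shape, these determine p as stated.

x^2 - y^2 - z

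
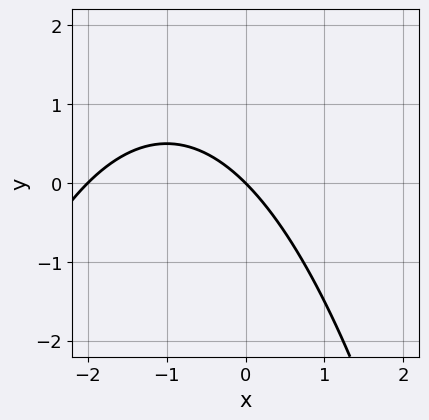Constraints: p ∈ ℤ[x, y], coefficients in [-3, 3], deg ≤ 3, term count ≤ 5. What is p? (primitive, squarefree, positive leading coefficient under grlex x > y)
x^2 + 2*x + 2*y

First, the degree is 2 — the shape is more complex than any degree-1 curve.
Next, from the axis intercepts and sections: the x-axis gridline crossings are at x ∈ {-2, 0}; it meets the y-axis at y = 0 (among the integer gridlines).
Finally, matching integer coefficients to the picture gives p.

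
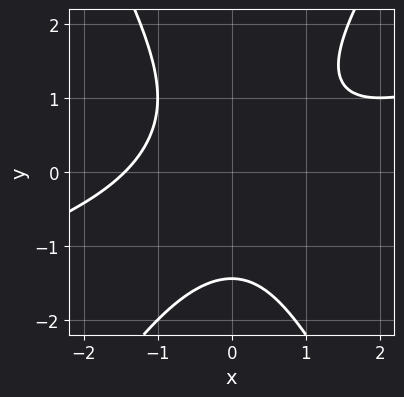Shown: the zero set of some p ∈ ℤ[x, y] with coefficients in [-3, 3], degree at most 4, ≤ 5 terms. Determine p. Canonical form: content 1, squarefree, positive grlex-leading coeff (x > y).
First, the degree is 3 — no degree-2 curve has this shape.
Finally, putting this together gives p.

x^3 - 3*x^2*y + y^3 + 3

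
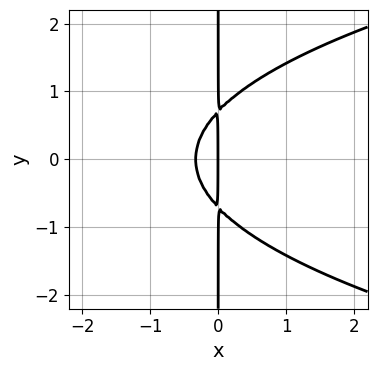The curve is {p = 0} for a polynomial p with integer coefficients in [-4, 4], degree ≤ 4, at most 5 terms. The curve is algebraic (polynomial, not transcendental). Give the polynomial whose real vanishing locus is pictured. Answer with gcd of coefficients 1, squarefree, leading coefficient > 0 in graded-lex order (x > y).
2*x*y^2 - 3*x^2 - x

(a) deg p = 3. The shape is more complex than any degree-2 curve.
(b) Symmetries: the y ↦ −y reflection is a symmetry, so y appears only in even powers.
(c) Reading off the gridlines: every point of the y-axis in the box is on the curve; it crosses the x-axis at the gridline x = 0.
(d) These observations pin down the coefficients.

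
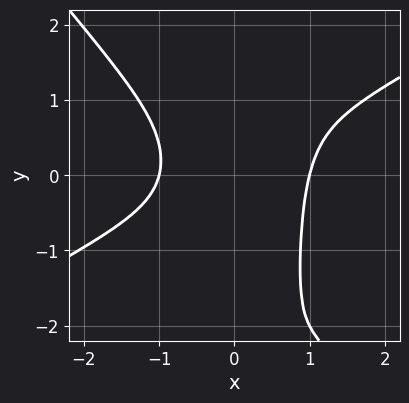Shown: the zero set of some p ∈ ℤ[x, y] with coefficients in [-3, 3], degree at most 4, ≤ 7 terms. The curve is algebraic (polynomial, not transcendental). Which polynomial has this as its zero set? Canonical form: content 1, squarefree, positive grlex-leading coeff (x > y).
(a) Degree: no degree-3 curve has this shape, so deg p = 4.
(b) Checking where it meets the axes: no y-intercept at any integer in the box; the x-axis gridline crossings are at x ∈ {-1, 1}.
(c) The integer polynomial consistent with all of this is the stated p.

2*x^4 - 2*x^3*y - 3*x^2*y^2 + 2*x*y^2 - 2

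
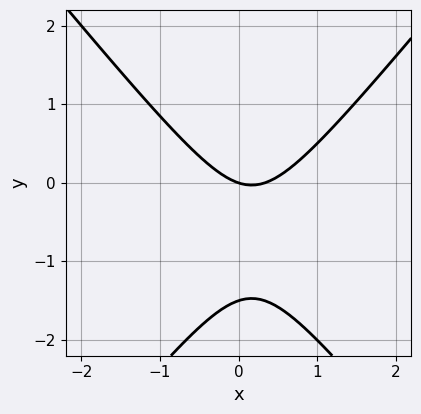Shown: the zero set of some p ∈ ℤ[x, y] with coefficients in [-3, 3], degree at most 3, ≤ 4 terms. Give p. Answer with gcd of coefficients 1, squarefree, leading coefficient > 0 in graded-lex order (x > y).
3*x^2 - 2*y^2 - x - 3*y

Degree: a generic line meets the curve in up to 2 points, so deg p = 2.
From the visible intercepts: it meets the y-axis at y = 0 (among the integer gridlines); one x-axis crossing is at x = 0.
Matching integer coefficients to the picture gives p.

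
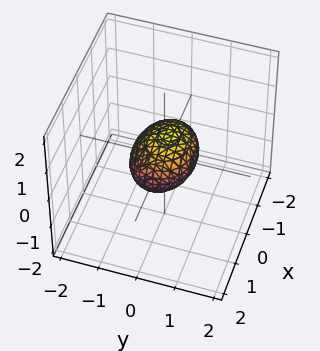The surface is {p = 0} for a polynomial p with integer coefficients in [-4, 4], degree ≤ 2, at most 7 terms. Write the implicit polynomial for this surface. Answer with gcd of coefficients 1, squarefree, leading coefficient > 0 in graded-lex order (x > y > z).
2*x^2 + 3*y^2 - y*z + 3*z^2 - 2

deg p = 2.
Reading off the gridlines: the x-axis gridline crossings are at x ∈ {-1, 1}.
Putting this together gives p.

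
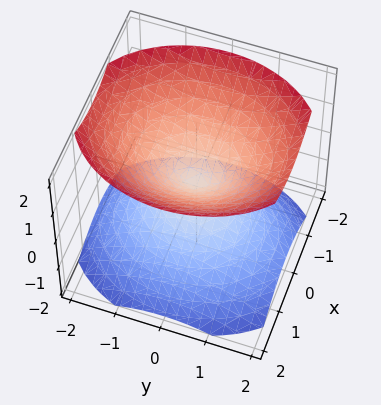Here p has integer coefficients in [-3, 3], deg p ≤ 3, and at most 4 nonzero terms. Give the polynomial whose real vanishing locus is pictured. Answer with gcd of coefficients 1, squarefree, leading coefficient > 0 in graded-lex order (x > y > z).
First, I count 2 distinct pieces.
Next, degree: two nappes meeting at a single point; a quadric, so deg p = 2.
Then, symmetries: the x ↦ −x reflection is a symmetry, so x appears only in even powers; it's symmetric under z → −z, forcing even powers of z; mirror symmetry y ↦ −y ⇒ only even powers of y.
Then, checking where it meets the axes: it meets the y-axis at y = 0 (among the integer gridlines); it crosses the x-axis at the gridline x = 0; one z-axis crossing is at z = 0.
Finally, fitting integer coefficients to these (and the overall shape) gives p.

3*x^2 + 2*y^2 - 3*z^2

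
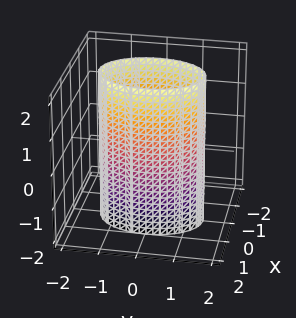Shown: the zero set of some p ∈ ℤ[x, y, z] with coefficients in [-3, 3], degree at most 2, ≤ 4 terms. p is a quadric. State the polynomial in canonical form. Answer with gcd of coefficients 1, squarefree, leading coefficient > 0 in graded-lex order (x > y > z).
The degree is 2 — constant cross-section along one axis; a quadric.
Symmetries: the z ↦ −z reflection is a symmetry, so z appears only in even powers; it's symmetric under y → −y, forcing even powers of y; mirror symmetry x ↦ −x ⇒ only even powers of x.
Against the integer gridlines: among the integer gridlines, it crosses the x-axis at x ∈ {-1, 1}; it misses every integer gridline on the z-axis.
Putting this together gives p.

2*x^2 + y^2 - 2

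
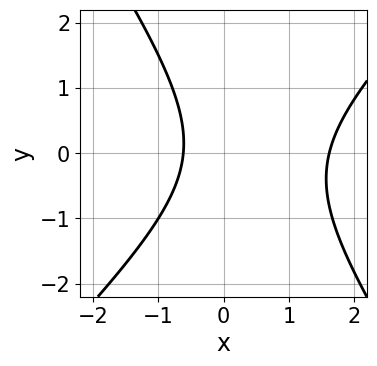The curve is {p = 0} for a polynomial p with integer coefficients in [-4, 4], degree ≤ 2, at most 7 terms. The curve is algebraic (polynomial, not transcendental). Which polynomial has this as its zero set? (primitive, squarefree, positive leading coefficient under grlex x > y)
3*x^2 - x*y - 2*y^2 - 3*x - 3

1. deg p = 2.
2. Reading off the gridlines: no y-intercept at any integer in the box.
3. The integer polynomial consistent with all of this is the stated p.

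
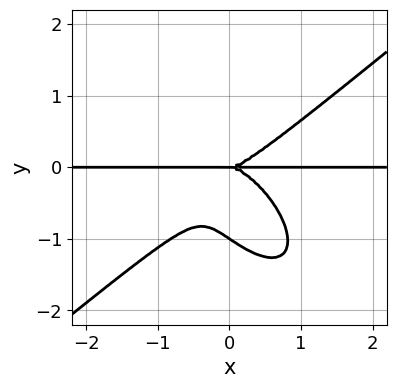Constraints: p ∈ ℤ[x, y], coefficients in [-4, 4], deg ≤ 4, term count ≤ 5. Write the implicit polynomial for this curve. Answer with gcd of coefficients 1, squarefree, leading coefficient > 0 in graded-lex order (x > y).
3*x^3*y - 2*x*y^3 - 3*y^4 - 3*y^3

First, deg p = 4. The shape is more complex than any degree-3 curve.
Next, checking where it meets the axes: every point of the x-axis in the box is on the curve; among the integer gridlines, it crosses the y-axis at y ∈ {-1, 0}.
Finally, together with the visible shape, these determine p as stated.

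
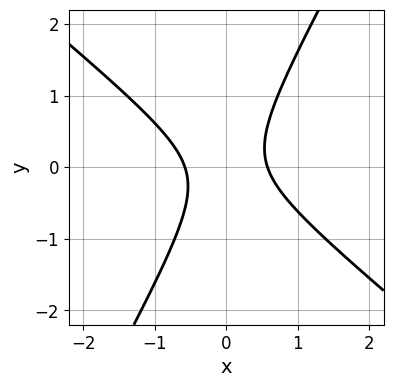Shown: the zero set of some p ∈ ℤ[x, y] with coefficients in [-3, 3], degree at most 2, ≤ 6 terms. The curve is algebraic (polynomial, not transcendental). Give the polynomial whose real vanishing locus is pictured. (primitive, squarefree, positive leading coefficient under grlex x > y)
3*x^2 + 2*x*y - 2*y^2 - 1

First, the degree is 2 — a generic line meets the curve in up to 2 points.
Then, observable constraints: it misses every integer gridline on the y-axis.
Finally, together with the visible shape, these determine p as stated.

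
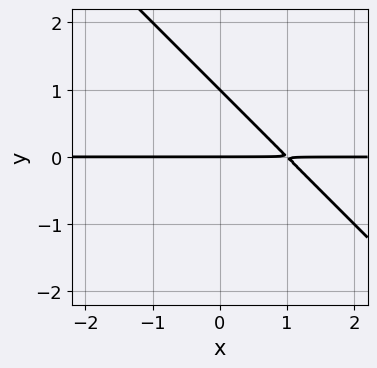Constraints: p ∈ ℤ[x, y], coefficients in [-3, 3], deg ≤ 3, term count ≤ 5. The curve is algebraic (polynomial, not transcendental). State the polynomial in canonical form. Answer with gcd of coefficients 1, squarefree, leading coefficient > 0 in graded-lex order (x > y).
x*y + y^2 - y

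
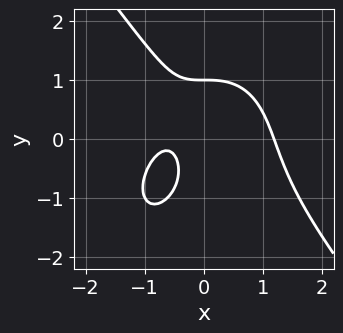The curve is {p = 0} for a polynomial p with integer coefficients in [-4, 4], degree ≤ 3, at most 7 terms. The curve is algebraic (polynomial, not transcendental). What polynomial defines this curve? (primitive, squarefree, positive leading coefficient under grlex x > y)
First, the degree is 3 — a generic line meets the curve in up to 3 points.
Then, observable constraints: it meets the y-axis at y = 1 (among the integer gridlines).
Finally, putting this together gives p.

2*x^3 + y^3 + 2*x*y - 2*x - 1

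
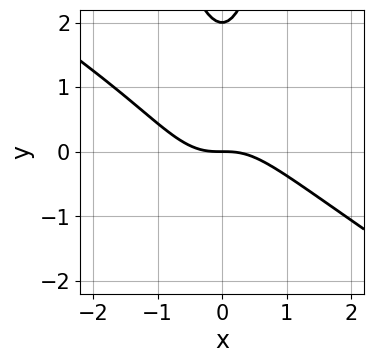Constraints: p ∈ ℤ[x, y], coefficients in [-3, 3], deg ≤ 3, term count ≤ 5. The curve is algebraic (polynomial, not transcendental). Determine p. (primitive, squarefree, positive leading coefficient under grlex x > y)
2*x^3 + 3*x^2*y - y^2 + 2*y

(a) deg p = 3.
(b) Checking where it meets the axes: among the integer gridlines, it crosses the y-axis at y ∈ {0, 2}; one x-axis crossing is at x = 0.
(c) These observations pin down the coefficients.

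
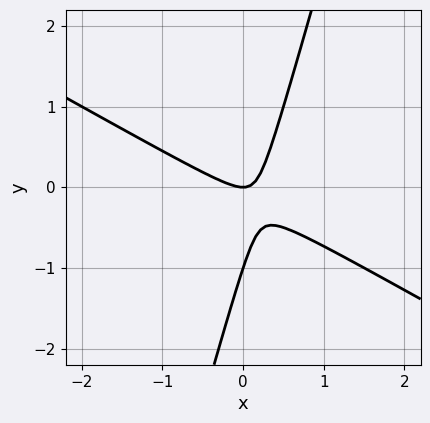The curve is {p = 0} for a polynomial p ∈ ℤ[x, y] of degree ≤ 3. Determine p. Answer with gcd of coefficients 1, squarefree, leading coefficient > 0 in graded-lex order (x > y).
1. The degree is 2 — no degree-1 curve has this shape.
2. Checking where it meets the axes: among the integer gridlines, it crosses the y-axis at y ∈ {-1, 0}; it crosses the x-axis at the gridline x = 0.
3. The integer polynomial consistent with all of this is the stated p.

2*x^2 + 3*x*y - y^2 - y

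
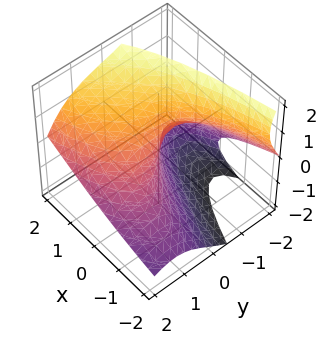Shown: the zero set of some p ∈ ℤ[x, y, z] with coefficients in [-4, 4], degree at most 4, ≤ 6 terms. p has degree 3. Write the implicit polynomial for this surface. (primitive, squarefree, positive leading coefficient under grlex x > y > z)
y^3 + z^3 + 3*y*z - 3*x - 2*y

First, degree: a generic line meets the surface in up to 3 points, so deg p = 3.
Then, reading off the gridlines: it meets the z-axis at z = 0 (among the integer gridlines); one y-axis crossing is at y = 0; it meets the x-axis at x = 0 (among the integer gridlines).
Finally, these observations pin down the coefficients.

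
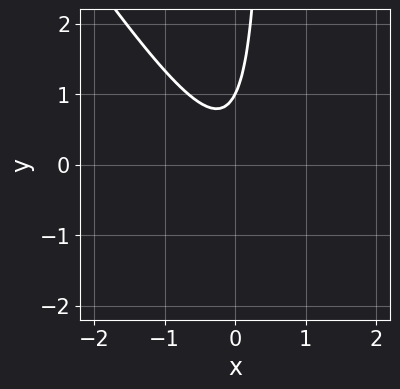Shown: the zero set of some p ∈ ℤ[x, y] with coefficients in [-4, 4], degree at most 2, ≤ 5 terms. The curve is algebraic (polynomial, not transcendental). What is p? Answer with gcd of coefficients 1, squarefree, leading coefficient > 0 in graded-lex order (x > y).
(a) Degree: no degree-1 curve has this shape, so deg p = 2.
(b) From the axis intercepts and sections: the curve avoids every integer x-axis point in the box; it crosses the y-axis at the gridline y = 1.
(c) The integer polynomial consistent with all of this is the stated p.

3*x^2 + 2*x*y - y + 1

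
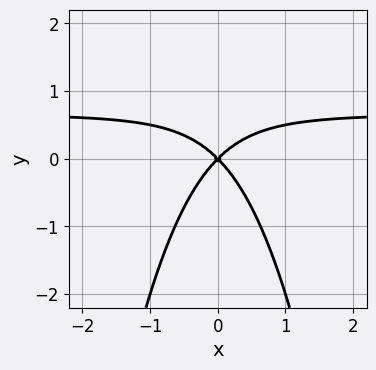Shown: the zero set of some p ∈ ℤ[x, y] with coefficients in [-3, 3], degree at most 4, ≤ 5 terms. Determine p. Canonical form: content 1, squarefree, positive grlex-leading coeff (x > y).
3*x^2*y - 2*x^2 + 2*y^2

(a) The degree is 3 — the shape is more complex than any degree-2 curve.
(b) Symmetries: the x ↦ −x reflection is a symmetry, so x appears only in even powers.
(c) Against the integer gridlines: it meets the y-axis at y = 0 (among the integer gridlines); it crosses the x-axis at the gridline x = 0.
(d) Together with the visible shape, these determine p as stated.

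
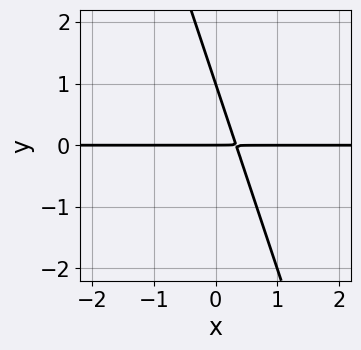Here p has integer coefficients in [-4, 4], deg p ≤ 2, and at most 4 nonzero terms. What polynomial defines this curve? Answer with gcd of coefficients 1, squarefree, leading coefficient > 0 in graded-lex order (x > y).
Degree: no degree-1 curve has this shape, so deg p = 2.
Reading off the gridlines: the visible x-axis segment lies entirely on the curve; the y-axis gridline crossings are at y ∈ {0, 1}.
Assembling these constraints gives the stated polynomial.

3*x*y + y^2 - y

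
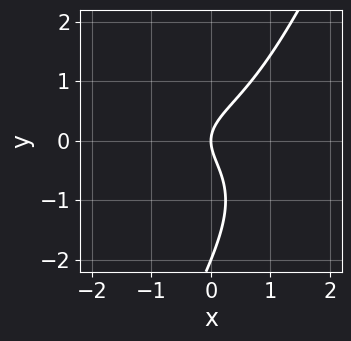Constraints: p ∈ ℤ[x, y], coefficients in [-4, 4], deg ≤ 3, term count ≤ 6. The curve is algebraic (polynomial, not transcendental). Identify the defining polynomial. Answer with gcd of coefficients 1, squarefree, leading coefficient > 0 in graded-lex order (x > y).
The degree is 3 — the shape is more complex than any degree-2 curve.
From the visible intercepts: it meets the x-axis at x = 0 (among the integer gridlines); among the integer gridlines, it crosses the y-axis at y ∈ {-2, 0}.
Together with the visible shape, these determine p as stated.

x^3 + 2*x*y^2 - y^3 - 2*y^2 + 2*x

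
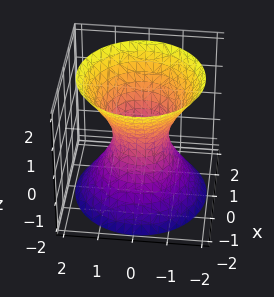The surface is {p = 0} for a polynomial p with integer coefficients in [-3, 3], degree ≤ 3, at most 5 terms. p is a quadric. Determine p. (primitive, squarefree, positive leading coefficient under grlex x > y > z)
3*x^2 + 3*y^2 - 2*z^2 - 2

deg p = 2. One connected sheet with a waist; a quadric.
Symmetries: the z ↦ −z reflection is a symmetry, so z appears only in even powers; rotational symmetry about the z-axis ⇒ p depends on x, y only through x² + y².
Observable constraints: a circular section at z = 2 has radius between 1 and 2; it misses every integer gridline on the z-axis.
Together with the visible shape, these determine p as stated.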